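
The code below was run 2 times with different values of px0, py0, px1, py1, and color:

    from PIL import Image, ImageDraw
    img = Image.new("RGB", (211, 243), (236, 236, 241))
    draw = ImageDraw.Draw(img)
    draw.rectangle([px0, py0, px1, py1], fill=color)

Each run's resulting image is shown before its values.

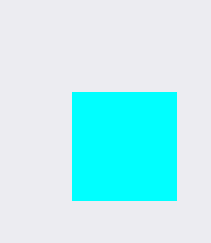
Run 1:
px0 = 72; py0 = 92; px1 = 176; py1 = 200; color = 'cyan'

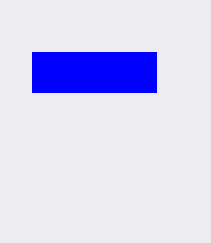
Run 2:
px0 = 32, py0 = 52, px1 = 156, py1 = 92, color = 'blue'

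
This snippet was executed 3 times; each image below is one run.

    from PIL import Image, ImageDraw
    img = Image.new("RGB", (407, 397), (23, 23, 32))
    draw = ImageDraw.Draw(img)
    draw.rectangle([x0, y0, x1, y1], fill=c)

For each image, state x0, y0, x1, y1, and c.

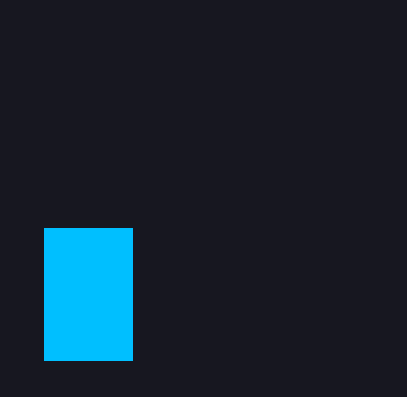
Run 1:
x0 = 44
y0 = 228
x1 = 132
y1 = 360
c = 'deepskyblue'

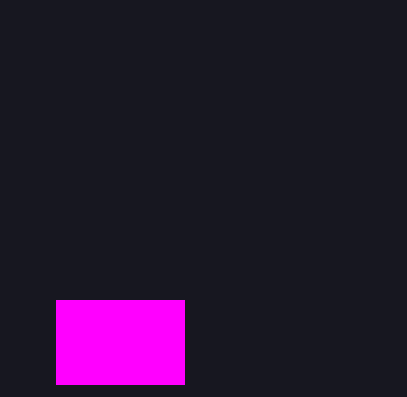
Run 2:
x0 = 56
y0 = 300
x1 = 184
y1 = 384
c = 'magenta'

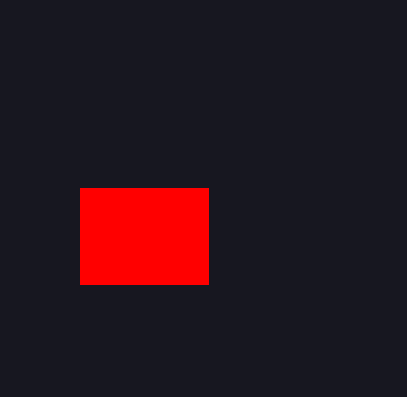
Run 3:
x0 = 80, y0 = 188, x1 = 208, y1 = 284, c = 'red'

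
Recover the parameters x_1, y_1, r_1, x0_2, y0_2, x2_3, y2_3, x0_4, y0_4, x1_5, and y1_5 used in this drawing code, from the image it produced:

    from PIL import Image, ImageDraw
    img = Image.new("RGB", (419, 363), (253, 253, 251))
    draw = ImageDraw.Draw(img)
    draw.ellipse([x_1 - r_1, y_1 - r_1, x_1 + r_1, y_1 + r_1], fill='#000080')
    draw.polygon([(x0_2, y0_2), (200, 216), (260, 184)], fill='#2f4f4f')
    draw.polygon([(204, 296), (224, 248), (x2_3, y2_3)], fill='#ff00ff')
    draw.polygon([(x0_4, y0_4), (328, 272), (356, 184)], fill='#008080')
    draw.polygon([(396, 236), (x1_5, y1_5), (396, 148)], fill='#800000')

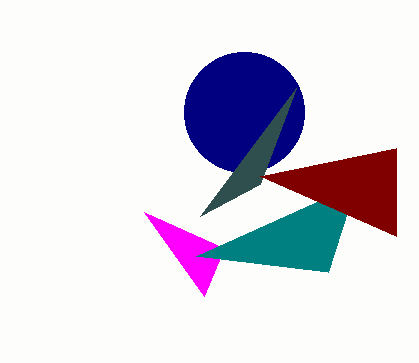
x_1 = 244
y_1 = 112
r_1 = 60
x0_2 = 296
y0_2 = 88
x2_3 = 144
y2_3 = 212
x0_4 = 196
y0_4 = 256
x1_5 = 260
y1_5 = 176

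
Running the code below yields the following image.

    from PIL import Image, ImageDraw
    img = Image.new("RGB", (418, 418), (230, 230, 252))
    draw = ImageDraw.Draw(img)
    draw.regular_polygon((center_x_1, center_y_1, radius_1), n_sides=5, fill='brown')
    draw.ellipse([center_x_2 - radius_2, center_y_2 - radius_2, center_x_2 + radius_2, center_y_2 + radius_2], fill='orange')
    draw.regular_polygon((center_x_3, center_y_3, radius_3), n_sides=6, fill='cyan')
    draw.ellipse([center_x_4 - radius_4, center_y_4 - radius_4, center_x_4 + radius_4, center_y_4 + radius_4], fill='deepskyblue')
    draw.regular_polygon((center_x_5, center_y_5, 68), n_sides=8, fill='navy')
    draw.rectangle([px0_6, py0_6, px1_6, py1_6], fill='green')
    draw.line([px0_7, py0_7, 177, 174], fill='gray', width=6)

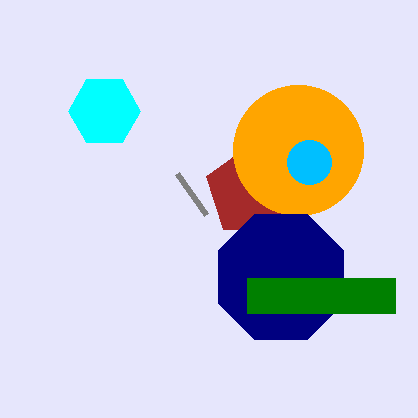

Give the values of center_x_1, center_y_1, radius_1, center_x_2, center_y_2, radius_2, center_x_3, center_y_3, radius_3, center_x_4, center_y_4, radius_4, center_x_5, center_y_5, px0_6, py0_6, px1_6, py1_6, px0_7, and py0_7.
center_x_1 = 252
center_y_1 = 191
radius_1 = 48
center_x_2 = 298
center_y_2 = 150
radius_2 = 65
center_x_3 = 104
center_y_3 = 111
radius_3 = 36
center_x_4 = 309
center_y_4 = 162
radius_4 = 22
center_x_5 = 281
center_y_5 = 277
px0_6 = 247
py0_6 = 278
px1_6 = 395
py1_6 = 313
px0_7 = 206
py0_7 = 215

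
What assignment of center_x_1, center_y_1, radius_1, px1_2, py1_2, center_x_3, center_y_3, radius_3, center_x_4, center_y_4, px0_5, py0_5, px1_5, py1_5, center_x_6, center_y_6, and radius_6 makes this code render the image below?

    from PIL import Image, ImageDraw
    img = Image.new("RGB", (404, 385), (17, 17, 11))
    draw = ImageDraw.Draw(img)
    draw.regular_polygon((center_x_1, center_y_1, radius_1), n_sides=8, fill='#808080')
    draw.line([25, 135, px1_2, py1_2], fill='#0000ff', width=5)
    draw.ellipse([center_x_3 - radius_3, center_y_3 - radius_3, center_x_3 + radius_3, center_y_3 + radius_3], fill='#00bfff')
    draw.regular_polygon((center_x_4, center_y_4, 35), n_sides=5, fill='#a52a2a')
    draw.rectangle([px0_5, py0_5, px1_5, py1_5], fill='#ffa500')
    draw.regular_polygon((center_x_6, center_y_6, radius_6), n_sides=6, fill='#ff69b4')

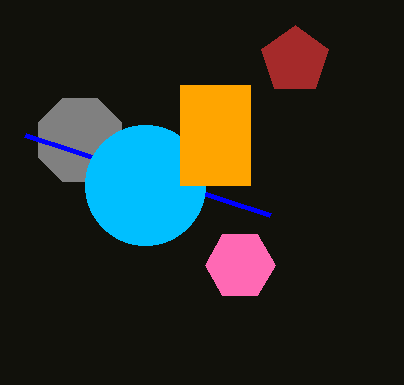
center_x_1 = 80, center_y_1 = 140, radius_1 = 45, px1_2 = 270, py1_2 = 215, center_x_3 = 145, center_y_3 = 185, radius_3 = 60, center_x_4 = 295, center_y_4 = 60, px0_5 = 180, py0_5 = 85, px1_5 = 250, py1_5 = 185, center_x_6 = 240, center_y_6 = 265, radius_6 = 35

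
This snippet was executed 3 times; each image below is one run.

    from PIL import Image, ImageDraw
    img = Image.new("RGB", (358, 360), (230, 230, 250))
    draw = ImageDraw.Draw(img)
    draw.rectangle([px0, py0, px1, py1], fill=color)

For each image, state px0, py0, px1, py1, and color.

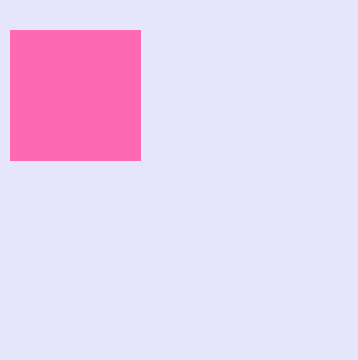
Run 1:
px0 = 10; py0 = 30; px1 = 140; py1 = 160; color = 'hotpink'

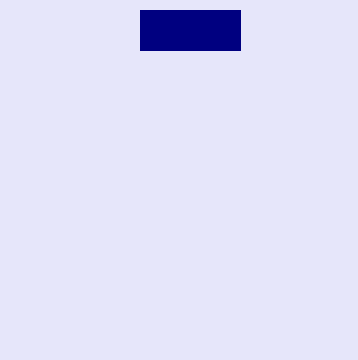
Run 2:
px0 = 140
py0 = 10
px1 = 240
py1 = 50
color = 'navy'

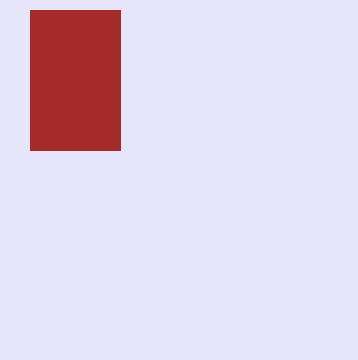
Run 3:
px0 = 30, py0 = 10, px1 = 120, py1 = 150, color = 'brown'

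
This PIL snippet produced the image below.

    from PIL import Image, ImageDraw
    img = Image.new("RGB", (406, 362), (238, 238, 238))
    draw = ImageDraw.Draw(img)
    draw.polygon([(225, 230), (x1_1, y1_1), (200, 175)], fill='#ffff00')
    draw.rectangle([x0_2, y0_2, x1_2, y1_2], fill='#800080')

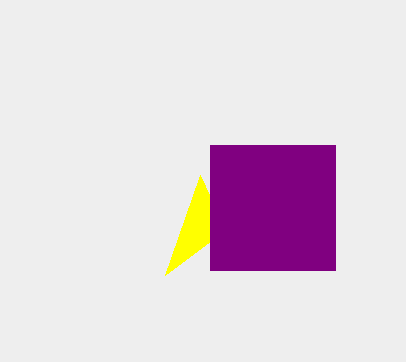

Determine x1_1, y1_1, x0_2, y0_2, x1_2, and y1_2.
x1_1 = 165
y1_1 = 275
x0_2 = 210
y0_2 = 145
x1_2 = 335
y1_2 = 270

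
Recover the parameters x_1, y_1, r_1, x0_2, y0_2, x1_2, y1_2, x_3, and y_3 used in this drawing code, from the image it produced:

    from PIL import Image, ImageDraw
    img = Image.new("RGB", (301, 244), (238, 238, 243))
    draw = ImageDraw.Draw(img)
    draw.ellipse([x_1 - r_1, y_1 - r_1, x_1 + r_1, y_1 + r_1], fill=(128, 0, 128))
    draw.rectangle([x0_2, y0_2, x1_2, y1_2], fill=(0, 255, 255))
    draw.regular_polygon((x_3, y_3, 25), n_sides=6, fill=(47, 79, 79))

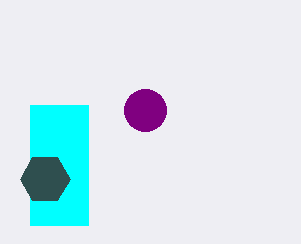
x_1 = 145
y_1 = 110
r_1 = 21
x0_2 = 30
y0_2 = 105
x1_2 = 88
y1_2 = 225
x_3 = 45
y_3 = 179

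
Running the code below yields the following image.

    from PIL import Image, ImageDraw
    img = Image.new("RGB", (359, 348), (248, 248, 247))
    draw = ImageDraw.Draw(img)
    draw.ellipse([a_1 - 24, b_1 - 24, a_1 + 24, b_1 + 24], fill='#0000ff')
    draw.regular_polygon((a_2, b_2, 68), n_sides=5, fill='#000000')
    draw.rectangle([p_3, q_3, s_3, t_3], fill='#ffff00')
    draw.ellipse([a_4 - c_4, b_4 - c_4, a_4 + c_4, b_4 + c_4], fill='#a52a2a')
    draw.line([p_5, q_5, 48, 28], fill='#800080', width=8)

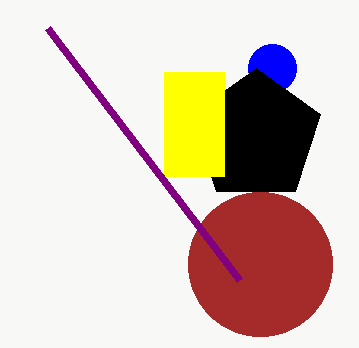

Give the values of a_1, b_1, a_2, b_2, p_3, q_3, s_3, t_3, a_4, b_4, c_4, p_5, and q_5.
a_1 = 272; b_1 = 68; a_2 = 256; b_2 = 136; p_3 = 164; q_3 = 72; s_3 = 224; t_3 = 176; a_4 = 260; b_4 = 264; c_4 = 72; p_5 = 240; q_5 = 280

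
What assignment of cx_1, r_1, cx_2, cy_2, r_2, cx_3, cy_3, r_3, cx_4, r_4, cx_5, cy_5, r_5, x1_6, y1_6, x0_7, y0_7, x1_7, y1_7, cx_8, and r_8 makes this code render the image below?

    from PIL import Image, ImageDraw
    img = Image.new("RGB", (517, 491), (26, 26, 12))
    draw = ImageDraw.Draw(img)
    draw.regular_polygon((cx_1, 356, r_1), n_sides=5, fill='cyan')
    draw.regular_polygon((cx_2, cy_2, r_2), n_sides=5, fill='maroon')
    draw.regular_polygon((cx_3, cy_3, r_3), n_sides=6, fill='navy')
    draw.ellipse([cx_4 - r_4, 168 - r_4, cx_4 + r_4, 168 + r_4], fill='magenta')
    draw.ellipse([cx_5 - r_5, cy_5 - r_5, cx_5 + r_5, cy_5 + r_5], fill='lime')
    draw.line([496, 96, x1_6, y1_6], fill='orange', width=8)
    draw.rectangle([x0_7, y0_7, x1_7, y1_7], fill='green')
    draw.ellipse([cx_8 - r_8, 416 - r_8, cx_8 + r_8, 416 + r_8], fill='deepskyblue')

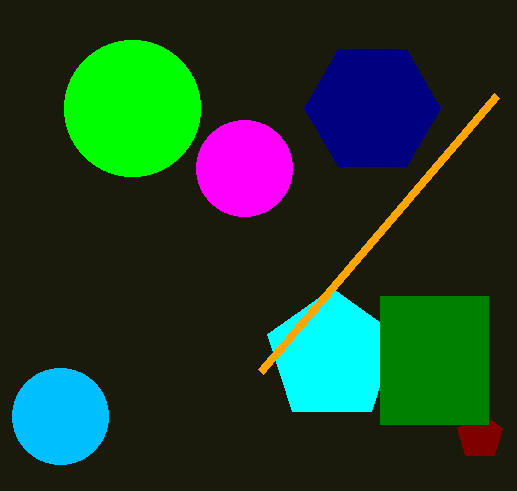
cx_1 = 332
r_1 = 68
cx_2 = 480
cy_2 = 436
r_2 = 24
cx_3 = 372
cy_3 = 108
r_3 = 68
cx_4 = 244
r_4 = 48
cx_5 = 132
cy_5 = 108
r_5 = 68
x1_6 = 260
y1_6 = 372
x0_7 = 380
y0_7 = 296
x1_7 = 488
y1_7 = 424
cx_8 = 60
r_8 = 48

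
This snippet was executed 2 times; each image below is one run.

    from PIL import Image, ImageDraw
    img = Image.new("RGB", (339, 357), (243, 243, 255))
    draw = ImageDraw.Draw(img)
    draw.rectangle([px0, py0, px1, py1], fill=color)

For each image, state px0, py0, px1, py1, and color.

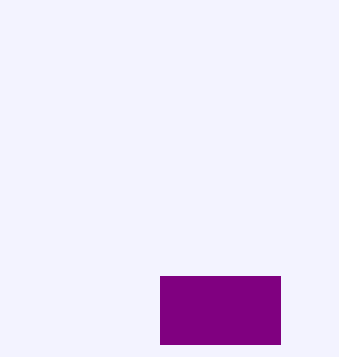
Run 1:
px0 = 160; py0 = 276; px1 = 280; py1 = 344; color = 'purple'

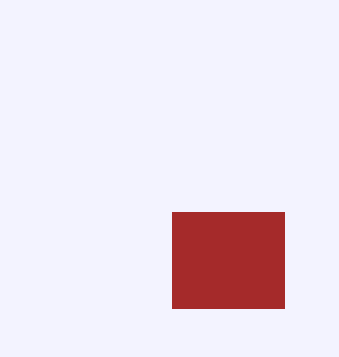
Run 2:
px0 = 172, py0 = 212, px1 = 284, py1 = 308, color = 'brown'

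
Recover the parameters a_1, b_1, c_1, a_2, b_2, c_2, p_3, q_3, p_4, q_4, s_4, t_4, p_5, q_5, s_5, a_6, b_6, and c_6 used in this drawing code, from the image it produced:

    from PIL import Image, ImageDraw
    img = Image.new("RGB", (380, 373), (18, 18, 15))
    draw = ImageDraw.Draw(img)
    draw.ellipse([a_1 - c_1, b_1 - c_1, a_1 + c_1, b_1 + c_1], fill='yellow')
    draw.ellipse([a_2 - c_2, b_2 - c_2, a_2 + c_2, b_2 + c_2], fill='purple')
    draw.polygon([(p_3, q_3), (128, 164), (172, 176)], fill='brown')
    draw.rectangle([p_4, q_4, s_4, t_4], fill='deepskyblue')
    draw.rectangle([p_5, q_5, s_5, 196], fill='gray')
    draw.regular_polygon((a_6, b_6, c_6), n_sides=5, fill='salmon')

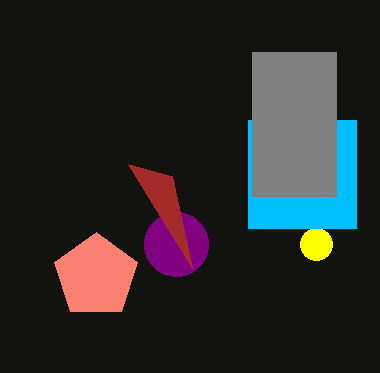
a_1 = 316, b_1 = 244, c_1 = 16, a_2 = 176, b_2 = 244, c_2 = 32, p_3 = 192, q_3 = 268, p_4 = 248, q_4 = 120, s_4 = 356, t_4 = 228, p_5 = 252, q_5 = 52, s_5 = 336, a_6 = 96, b_6 = 276, c_6 = 44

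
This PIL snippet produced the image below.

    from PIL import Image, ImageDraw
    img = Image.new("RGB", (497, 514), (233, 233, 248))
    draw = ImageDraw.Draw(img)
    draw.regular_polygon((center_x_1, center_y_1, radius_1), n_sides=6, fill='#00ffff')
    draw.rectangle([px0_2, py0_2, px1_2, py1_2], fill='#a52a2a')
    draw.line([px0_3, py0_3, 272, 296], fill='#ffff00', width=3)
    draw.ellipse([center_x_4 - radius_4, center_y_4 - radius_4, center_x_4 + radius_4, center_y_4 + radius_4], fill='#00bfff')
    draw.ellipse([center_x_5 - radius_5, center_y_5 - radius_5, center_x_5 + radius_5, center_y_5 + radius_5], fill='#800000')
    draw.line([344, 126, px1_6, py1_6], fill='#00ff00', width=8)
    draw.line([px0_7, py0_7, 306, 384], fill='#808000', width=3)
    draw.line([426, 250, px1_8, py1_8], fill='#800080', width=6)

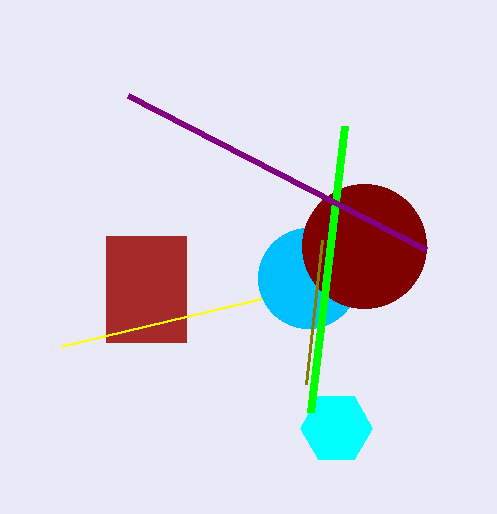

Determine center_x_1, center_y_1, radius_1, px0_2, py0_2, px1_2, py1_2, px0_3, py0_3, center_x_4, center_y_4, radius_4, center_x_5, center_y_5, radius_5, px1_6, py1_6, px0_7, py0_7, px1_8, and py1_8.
center_x_1 = 336; center_y_1 = 428; radius_1 = 36; px0_2 = 106; py0_2 = 236; px1_2 = 186; py1_2 = 342; px0_3 = 62; py0_3 = 346; center_x_4 = 308; center_y_4 = 278; radius_4 = 50; center_x_5 = 364; center_y_5 = 246; radius_5 = 62; px1_6 = 310; py1_6 = 412; px0_7 = 322; py0_7 = 240; px1_8 = 128; py1_8 = 96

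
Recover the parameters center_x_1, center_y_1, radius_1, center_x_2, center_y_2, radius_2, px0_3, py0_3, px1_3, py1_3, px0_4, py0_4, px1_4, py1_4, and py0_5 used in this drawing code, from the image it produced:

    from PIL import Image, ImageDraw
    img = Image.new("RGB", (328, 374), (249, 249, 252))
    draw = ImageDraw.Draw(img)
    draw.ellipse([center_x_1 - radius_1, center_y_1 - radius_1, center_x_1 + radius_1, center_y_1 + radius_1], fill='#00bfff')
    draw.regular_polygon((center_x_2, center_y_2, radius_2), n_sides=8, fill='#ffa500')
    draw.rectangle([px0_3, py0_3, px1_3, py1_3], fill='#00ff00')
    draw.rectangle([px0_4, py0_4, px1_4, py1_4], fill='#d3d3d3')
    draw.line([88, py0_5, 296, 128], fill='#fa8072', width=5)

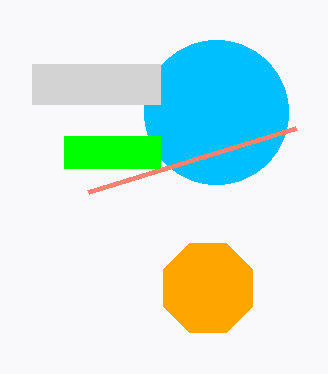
center_x_1 = 216; center_y_1 = 112; radius_1 = 72; center_x_2 = 208; center_y_2 = 288; radius_2 = 48; px0_3 = 64; py0_3 = 136; px1_3 = 160; py1_3 = 168; px0_4 = 32; py0_4 = 64; px1_4 = 160; py1_4 = 104; py0_5 = 192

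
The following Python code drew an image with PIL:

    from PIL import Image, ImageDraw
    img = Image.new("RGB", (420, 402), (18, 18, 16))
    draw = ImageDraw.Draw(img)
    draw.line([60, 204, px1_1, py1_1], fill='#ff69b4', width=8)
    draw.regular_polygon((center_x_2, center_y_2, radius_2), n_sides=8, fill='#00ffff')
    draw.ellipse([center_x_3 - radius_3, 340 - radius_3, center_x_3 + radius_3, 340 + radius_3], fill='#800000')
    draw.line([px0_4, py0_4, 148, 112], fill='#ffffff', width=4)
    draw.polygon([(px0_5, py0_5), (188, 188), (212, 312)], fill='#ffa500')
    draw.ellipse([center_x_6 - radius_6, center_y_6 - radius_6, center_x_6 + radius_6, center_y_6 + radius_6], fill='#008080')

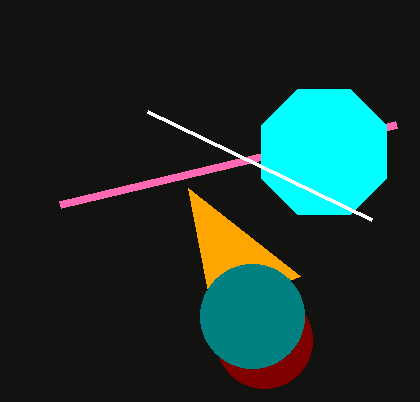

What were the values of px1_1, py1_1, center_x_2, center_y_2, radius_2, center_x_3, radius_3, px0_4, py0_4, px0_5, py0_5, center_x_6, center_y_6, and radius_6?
px1_1 = 396
py1_1 = 124
center_x_2 = 324
center_y_2 = 152
radius_2 = 68
center_x_3 = 264
radius_3 = 48
px0_4 = 372
py0_4 = 220
px0_5 = 300
py0_5 = 276
center_x_6 = 252
center_y_6 = 316
radius_6 = 52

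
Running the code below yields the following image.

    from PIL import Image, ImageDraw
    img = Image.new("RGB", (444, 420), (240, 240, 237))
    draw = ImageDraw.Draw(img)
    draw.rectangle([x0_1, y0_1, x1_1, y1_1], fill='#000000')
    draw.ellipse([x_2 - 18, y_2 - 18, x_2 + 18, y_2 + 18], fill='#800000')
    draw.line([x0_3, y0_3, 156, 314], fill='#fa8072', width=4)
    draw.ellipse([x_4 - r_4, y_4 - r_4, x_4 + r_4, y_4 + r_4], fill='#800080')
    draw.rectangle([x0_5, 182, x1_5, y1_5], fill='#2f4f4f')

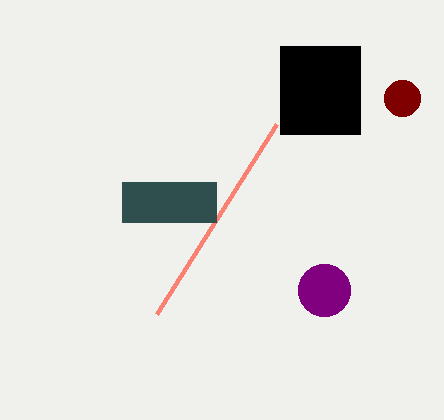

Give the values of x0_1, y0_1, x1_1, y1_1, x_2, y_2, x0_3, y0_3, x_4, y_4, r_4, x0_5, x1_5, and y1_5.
x0_1 = 280; y0_1 = 46; x1_1 = 360; y1_1 = 134; x_2 = 402; y_2 = 98; x0_3 = 276; y0_3 = 124; x_4 = 324; y_4 = 290; r_4 = 26; x0_5 = 122; x1_5 = 216; y1_5 = 222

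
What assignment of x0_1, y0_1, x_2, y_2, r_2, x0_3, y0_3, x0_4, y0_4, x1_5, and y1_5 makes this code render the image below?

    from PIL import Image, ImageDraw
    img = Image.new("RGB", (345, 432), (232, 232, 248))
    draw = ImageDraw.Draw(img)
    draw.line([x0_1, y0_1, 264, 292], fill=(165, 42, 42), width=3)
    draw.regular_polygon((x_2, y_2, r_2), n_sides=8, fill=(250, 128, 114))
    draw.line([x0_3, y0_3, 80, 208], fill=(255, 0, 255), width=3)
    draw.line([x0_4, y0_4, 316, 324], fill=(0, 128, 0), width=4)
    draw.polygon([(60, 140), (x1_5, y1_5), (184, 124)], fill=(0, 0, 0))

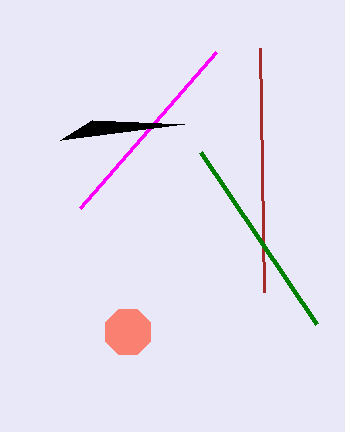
x0_1 = 260, y0_1 = 48, x_2 = 128, y_2 = 332, r_2 = 24, x0_3 = 216, y0_3 = 52, x0_4 = 200, y0_4 = 152, x1_5 = 92, y1_5 = 120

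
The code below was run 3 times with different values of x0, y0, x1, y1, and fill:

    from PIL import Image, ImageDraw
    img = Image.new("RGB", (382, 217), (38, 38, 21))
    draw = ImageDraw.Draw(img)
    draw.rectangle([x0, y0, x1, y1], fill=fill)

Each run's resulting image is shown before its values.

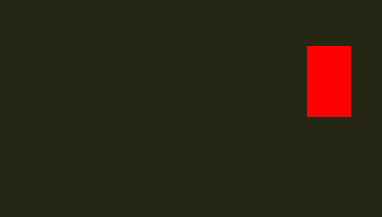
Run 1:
x0 = 307; y0 = 46; x1 = 350; y1 = 116; fill = 'red'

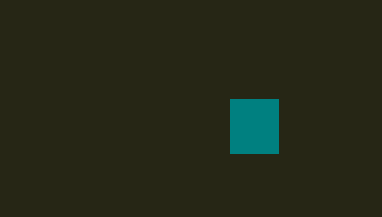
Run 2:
x0 = 230, y0 = 99, x1 = 278, y1 = 153, fill = 'teal'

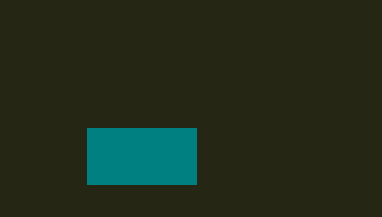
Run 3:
x0 = 87; y0 = 128; x1 = 196; y1 = 184; fill = 'teal'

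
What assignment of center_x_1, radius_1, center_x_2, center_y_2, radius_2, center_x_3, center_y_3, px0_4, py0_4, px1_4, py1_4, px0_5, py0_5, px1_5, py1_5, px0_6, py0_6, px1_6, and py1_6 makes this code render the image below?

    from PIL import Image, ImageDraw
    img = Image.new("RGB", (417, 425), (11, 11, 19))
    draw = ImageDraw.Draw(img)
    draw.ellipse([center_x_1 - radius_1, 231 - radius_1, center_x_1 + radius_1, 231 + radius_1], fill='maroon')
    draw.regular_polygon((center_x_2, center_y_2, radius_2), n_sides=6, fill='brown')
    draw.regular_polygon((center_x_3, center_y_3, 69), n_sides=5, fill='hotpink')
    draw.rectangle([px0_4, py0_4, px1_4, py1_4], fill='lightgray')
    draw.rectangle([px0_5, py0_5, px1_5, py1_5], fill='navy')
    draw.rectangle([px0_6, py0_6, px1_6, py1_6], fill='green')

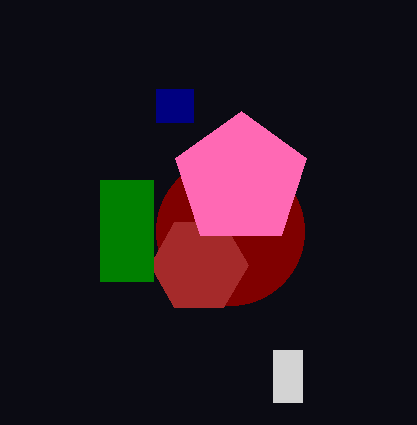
center_x_1 = 230
radius_1 = 74
center_x_2 = 199
center_y_2 = 265
radius_2 = 49
center_x_3 = 241
center_y_3 = 180
px0_4 = 273
py0_4 = 350
px1_4 = 302
py1_4 = 402
px0_5 = 156
py0_5 = 89
px1_5 = 193
py1_5 = 122
px0_6 = 100
py0_6 = 180
px1_6 = 153
py1_6 = 281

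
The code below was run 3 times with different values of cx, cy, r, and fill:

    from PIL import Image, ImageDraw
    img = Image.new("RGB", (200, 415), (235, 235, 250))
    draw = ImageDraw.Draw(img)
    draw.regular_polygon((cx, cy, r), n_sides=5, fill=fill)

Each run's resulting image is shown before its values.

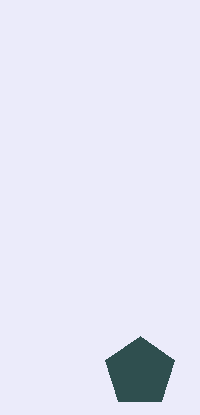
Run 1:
cx = 140
cy = 372
r = 36
fill = 'darkslategray'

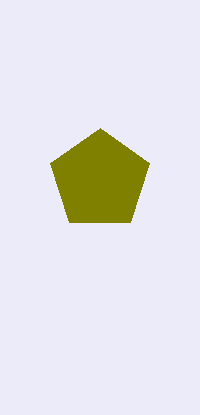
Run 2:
cx = 100; cy = 180; r = 52; fill = 'olive'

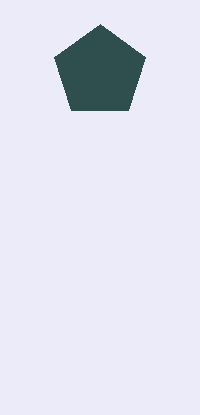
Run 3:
cx = 100, cy = 72, r = 48, fill = 'darkslategray'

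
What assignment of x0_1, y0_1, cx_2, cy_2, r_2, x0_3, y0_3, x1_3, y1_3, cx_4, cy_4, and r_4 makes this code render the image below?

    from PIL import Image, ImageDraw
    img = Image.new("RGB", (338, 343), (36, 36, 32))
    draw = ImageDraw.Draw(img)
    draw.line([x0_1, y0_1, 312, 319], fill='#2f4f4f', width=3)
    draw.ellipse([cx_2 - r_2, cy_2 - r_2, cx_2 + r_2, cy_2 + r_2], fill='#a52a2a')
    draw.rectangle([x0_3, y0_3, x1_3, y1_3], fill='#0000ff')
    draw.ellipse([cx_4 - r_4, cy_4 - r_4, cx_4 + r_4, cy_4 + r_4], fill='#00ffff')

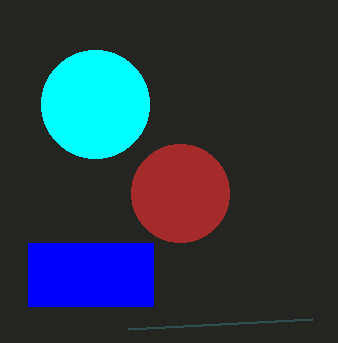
x0_1 = 128, y0_1 = 329, cx_2 = 180, cy_2 = 193, r_2 = 49, x0_3 = 28, y0_3 = 243, x1_3 = 153, y1_3 = 306, cx_4 = 95, cy_4 = 104, r_4 = 54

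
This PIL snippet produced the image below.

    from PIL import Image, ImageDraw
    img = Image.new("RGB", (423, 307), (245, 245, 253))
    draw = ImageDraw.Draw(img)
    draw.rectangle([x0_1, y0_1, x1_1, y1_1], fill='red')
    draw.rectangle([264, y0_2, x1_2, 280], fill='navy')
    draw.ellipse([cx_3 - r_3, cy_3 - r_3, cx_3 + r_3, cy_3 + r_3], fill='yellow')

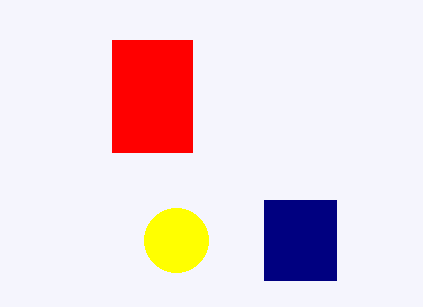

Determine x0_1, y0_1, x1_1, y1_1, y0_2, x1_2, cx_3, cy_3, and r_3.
x0_1 = 112, y0_1 = 40, x1_1 = 192, y1_1 = 152, y0_2 = 200, x1_2 = 336, cx_3 = 176, cy_3 = 240, r_3 = 32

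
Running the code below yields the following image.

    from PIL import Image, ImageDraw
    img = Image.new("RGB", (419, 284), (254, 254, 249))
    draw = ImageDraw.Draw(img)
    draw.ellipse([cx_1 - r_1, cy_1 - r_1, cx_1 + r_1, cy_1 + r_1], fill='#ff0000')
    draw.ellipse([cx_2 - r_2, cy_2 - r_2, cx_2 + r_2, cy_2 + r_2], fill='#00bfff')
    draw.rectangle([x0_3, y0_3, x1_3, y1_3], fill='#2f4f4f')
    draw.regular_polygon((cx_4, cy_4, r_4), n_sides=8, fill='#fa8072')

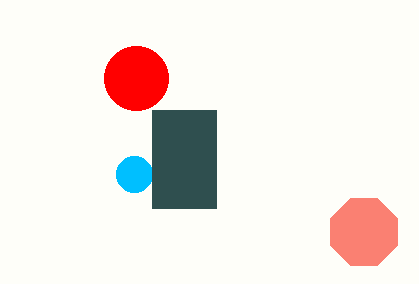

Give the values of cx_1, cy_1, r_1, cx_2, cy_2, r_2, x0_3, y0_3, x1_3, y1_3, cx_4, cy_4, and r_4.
cx_1 = 136
cy_1 = 78
r_1 = 32
cx_2 = 134
cy_2 = 174
r_2 = 18
x0_3 = 152
y0_3 = 110
x1_3 = 216
y1_3 = 208
cx_4 = 364
cy_4 = 232
r_4 = 36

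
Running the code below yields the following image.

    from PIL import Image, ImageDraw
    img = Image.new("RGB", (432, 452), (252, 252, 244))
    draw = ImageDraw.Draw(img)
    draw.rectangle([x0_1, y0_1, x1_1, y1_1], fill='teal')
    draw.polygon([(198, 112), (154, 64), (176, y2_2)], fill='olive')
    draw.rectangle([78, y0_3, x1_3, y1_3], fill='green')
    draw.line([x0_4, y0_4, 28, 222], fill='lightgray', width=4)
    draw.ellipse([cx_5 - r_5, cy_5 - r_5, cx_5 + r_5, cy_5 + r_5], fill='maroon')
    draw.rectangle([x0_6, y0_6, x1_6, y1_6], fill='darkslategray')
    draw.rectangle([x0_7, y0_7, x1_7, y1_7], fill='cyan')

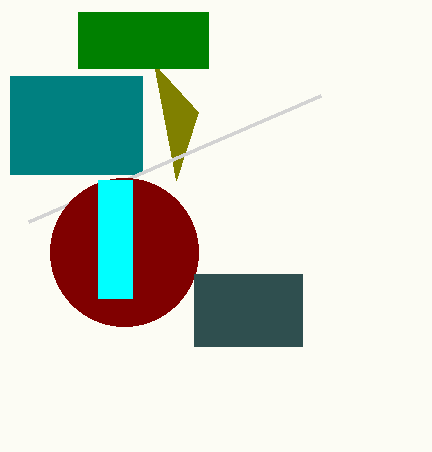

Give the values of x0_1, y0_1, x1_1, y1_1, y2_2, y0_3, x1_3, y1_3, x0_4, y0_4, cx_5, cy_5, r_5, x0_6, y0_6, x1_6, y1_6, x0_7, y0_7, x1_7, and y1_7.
x0_1 = 10
y0_1 = 76
x1_1 = 142
y1_1 = 174
y2_2 = 180
y0_3 = 12
x1_3 = 208
y1_3 = 68
x0_4 = 320
y0_4 = 96
cx_5 = 124
cy_5 = 252
r_5 = 74
x0_6 = 194
y0_6 = 274
x1_6 = 302
y1_6 = 346
x0_7 = 98
y0_7 = 180
x1_7 = 132
y1_7 = 298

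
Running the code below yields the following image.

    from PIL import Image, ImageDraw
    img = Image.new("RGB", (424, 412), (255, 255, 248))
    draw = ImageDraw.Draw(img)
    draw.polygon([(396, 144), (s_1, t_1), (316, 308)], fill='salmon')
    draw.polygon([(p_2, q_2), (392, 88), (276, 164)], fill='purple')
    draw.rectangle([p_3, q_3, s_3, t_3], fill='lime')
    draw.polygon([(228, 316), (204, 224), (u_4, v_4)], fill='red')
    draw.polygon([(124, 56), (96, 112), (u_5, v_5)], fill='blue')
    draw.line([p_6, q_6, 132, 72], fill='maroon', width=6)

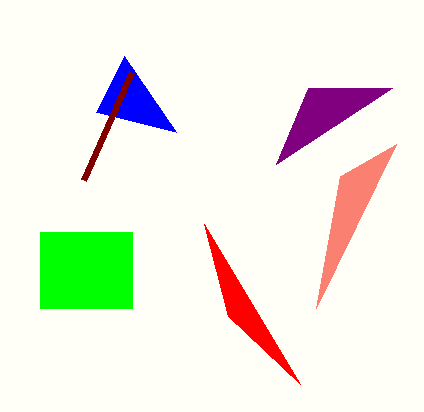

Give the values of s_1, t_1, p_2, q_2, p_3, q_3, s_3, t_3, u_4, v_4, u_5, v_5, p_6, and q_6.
s_1 = 340, t_1 = 176, p_2 = 308, q_2 = 88, p_3 = 40, q_3 = 232, s_3 = 132, t_3 = 308, u_4 = 300, v_4 = 384, u_5 = 176, v_5 = 132, p_6 = 84, q_6 = 180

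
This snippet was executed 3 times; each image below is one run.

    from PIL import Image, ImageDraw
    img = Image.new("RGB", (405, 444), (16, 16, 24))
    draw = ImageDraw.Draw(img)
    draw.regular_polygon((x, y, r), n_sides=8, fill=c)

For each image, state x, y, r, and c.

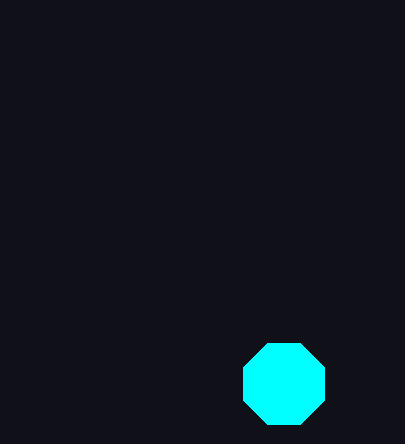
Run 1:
x = 284, y = 384, r = 44, c = 'cyan'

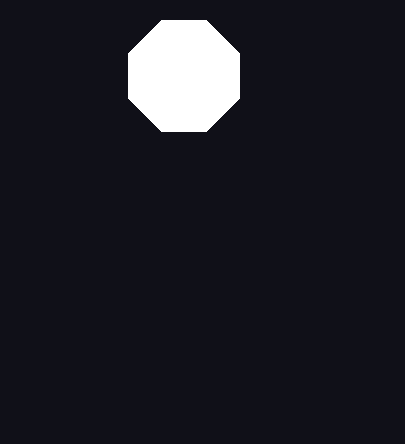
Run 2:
x = 184; y = 76; r = 60; c = 'white'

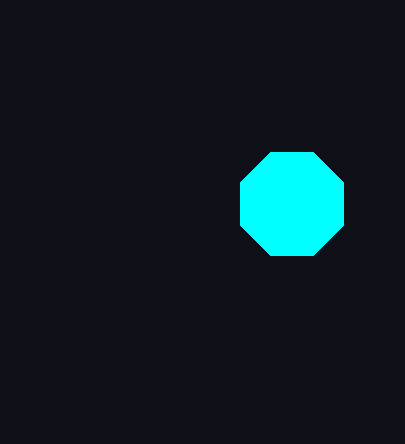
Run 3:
x = 292; y = 204; r = 56; c = 'cyan'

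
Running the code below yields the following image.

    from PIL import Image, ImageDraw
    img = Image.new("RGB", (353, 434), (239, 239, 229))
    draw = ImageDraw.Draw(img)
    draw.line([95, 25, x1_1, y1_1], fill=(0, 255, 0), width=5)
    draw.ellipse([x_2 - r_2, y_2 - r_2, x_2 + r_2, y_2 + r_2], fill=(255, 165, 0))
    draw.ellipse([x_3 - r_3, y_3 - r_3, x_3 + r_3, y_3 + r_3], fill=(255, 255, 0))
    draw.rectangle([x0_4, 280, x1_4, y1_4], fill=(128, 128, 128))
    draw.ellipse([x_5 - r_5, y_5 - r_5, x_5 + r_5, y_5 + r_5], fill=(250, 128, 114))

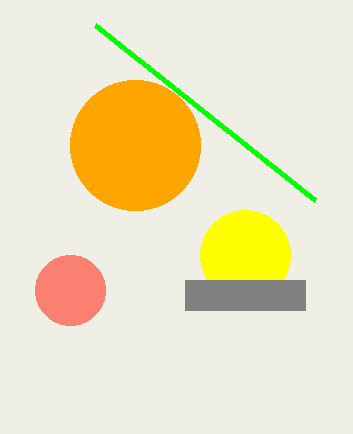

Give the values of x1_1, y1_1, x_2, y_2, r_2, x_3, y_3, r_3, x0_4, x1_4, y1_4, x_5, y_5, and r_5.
x1_1 = 315, y1_1 = 200, x_2 = 135, y_2 = 145, r_2 = 65, x_3 = 245, y_3 = 255, r_3 = 45, x0_4 = 185, x1_4 = 305, y1_4 = 310, x_5 = 70, y_5 = 290, r_5 = 35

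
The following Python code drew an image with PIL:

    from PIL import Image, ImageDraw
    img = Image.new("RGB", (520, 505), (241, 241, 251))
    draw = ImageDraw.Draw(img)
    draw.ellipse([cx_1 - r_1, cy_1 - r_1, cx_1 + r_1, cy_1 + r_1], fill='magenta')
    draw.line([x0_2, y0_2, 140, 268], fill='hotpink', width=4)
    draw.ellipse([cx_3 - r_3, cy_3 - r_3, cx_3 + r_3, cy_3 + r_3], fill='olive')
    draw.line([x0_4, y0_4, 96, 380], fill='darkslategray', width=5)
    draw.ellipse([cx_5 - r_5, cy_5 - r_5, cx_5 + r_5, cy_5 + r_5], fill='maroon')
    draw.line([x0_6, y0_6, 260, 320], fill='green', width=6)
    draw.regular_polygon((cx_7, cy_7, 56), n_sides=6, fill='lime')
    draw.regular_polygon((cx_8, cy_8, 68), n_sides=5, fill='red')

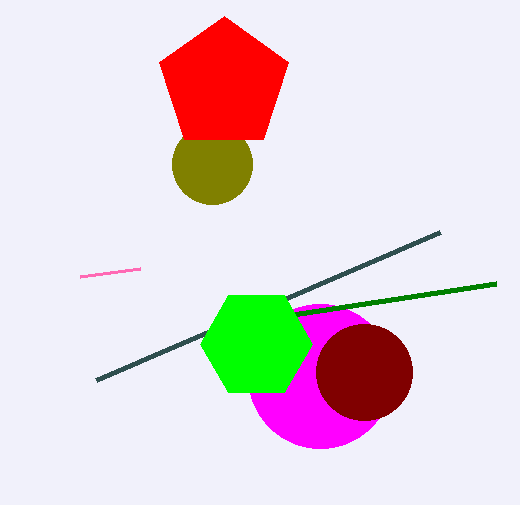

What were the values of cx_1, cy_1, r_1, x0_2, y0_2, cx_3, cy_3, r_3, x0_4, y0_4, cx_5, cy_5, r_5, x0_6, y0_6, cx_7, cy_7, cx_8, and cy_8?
cx_1 = 320, cy_1 = 376, r_1 = 72, x0_2 = 80, y0_2 = 276, cx_3 = 212, cy_3 = 164, r_3 = 40, x0_4 = 440, y0_4 = 232, cx_5 = 364, cy_5 = 372, r_5 = 48, x0_6 = 496, y0_6 = 284, cx_7 = 256, cy_7 = 344, cx_8 = 224, cy_8 = 84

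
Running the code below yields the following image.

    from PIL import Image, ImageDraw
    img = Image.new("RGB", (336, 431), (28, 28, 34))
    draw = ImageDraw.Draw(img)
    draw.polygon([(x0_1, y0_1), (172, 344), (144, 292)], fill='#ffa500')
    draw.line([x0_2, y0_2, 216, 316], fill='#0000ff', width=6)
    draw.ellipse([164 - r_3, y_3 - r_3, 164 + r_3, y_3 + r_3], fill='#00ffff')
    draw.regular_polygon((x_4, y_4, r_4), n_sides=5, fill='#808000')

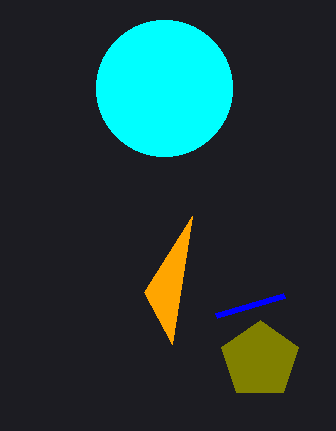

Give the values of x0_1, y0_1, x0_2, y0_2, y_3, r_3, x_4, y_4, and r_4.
x0_1 = 192; y0_1 = 216; x0_2 = 284; y0_2 = 296; y_3 = 88; r_3 = 68; x_4 = 260; y_4 = 360; r_4 = 40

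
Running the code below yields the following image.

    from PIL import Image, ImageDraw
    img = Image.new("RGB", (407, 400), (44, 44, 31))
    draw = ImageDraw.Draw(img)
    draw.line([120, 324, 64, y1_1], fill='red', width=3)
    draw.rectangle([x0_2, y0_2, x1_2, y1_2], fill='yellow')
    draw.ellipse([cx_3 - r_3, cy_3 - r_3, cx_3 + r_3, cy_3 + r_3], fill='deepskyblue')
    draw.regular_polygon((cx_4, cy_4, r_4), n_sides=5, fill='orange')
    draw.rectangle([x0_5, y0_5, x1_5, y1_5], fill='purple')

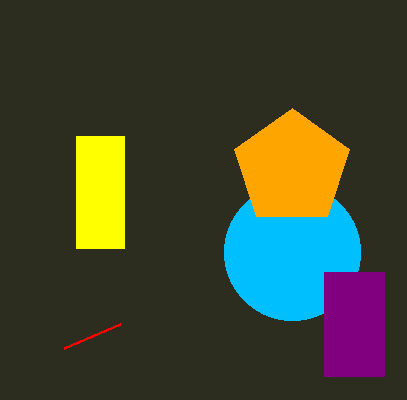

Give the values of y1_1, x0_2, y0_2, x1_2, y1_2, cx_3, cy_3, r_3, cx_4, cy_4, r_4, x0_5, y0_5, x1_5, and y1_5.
y1_1 = 348
x0_2 = 76
y0_2 = 136
x1_2 = 124
y1_2 = 248
cx_3 = 292
cy_3 = 252
r_3 = 68
cx_4 = 292
cy_4 = 168
r_4 = 60
x0_5 = 324
y0_5 = 272
x1_5 = 384
y1_5 = 376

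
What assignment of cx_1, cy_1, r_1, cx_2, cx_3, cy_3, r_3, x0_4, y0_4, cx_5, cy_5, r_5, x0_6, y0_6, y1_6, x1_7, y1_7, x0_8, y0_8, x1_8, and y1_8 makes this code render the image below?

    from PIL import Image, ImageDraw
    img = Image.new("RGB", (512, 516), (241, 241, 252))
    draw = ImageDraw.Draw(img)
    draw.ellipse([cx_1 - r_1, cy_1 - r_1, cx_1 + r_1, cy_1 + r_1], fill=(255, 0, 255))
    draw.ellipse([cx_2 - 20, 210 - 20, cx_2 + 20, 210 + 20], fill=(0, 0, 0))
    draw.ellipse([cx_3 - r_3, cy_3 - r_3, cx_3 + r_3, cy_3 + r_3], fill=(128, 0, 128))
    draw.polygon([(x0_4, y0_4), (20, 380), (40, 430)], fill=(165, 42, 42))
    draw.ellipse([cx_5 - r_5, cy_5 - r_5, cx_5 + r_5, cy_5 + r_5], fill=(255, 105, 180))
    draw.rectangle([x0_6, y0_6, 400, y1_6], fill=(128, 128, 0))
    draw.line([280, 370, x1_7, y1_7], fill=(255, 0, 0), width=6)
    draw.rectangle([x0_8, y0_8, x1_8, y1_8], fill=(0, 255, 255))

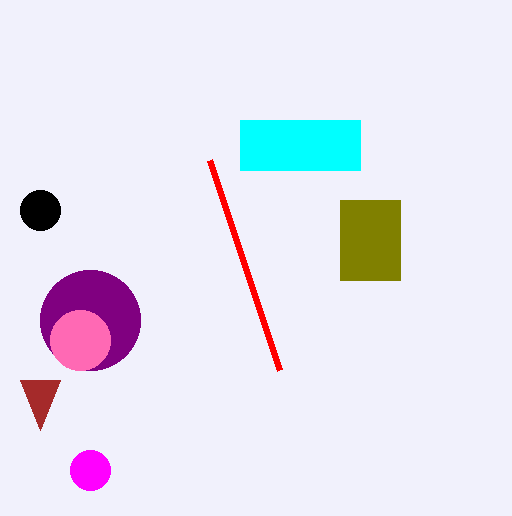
cx_1 = 90
cy_1 = 470
r_1 = 20
cx_2 = 40
cx_3 = 90
cy_3 = 320
r_3 = 50
x0_4 = 60
y0_4 = 380
cx_5 = 80
cy_5 = 340
r_5 = 30
x0_6 = 340
y0_6 = 200
y1_6 = 280
x1_7 = 210
y1_7 = 160
x0_8 = 240
y0_8 = 120
x1_8 = 360
y1_8 = 170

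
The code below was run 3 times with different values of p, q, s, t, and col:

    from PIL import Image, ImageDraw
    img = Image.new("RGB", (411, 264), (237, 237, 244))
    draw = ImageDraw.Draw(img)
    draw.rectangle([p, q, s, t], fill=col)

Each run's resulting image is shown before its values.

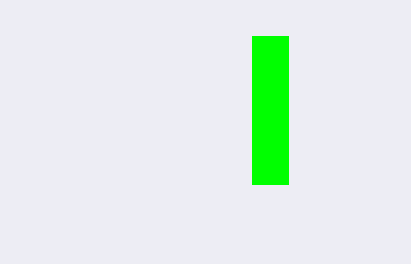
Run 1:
p = 252, q = 36, s = 288, t = 184, col = 'lime'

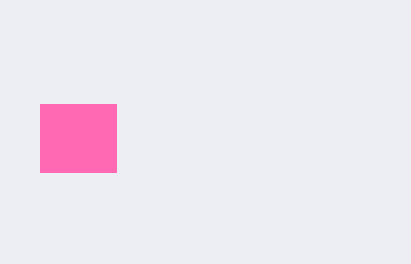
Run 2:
p = 40
q = 104
s = 116
t = 172
col = 'hotpink'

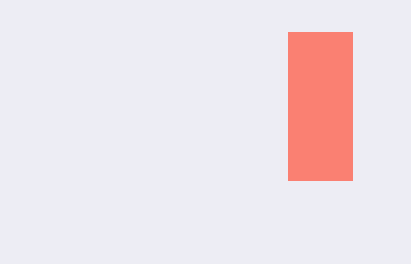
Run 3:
p = 288
q = 32
s = 352
t = 180
col = 'salmon'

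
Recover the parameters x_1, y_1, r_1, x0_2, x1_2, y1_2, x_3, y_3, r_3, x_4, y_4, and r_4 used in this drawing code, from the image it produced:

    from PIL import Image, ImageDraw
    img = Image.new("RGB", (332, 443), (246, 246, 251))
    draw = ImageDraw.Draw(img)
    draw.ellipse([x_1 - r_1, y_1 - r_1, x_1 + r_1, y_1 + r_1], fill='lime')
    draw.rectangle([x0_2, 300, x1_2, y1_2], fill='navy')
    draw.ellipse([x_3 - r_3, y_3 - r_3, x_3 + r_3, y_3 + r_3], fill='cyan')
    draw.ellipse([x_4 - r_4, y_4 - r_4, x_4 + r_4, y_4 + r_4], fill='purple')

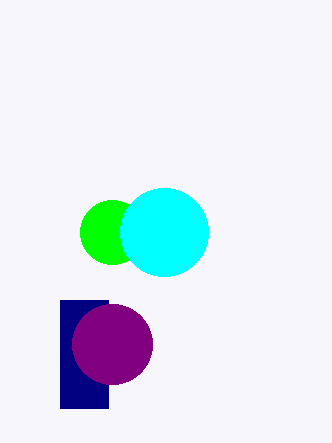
x_1 = 112; y_1 = 232; r_1 = 32; x0_2 = 60; x1_2 = 108; y1_2 = 408; x_3 = 164; y_3 = 232; r_3 = 44; x_4 = 112; y_4 = 344; r_4 = 40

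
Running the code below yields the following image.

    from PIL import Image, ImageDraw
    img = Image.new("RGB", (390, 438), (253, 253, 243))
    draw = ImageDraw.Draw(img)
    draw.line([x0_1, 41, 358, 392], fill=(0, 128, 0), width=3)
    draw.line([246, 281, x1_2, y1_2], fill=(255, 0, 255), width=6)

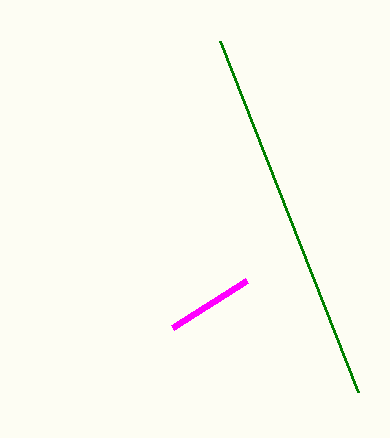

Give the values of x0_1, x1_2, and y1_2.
x0_1 = 220; x1_2 = 172; y1_2 = 328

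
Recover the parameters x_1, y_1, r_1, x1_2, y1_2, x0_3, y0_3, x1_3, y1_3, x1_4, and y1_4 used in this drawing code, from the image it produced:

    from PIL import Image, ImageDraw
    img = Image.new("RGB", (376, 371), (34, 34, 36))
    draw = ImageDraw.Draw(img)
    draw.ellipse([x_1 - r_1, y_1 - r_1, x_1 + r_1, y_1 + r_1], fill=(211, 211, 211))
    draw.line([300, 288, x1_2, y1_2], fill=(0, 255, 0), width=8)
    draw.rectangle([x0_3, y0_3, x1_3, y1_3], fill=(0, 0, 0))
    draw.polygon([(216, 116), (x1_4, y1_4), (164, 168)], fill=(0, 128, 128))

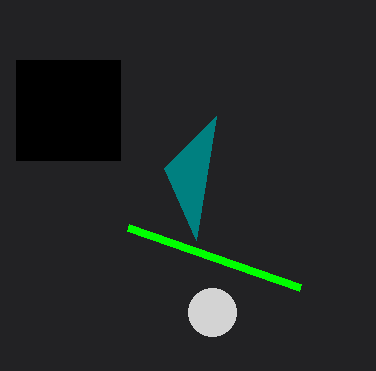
x_1 = 212, y_1 = 312, r_1 = 24, x1_2 = 128, y1_2 = 228, x0_3 = 16, y0_3 = 60, x1_3 = 120, y1_3 = 160, x1_4 = 196, y1_4 = 240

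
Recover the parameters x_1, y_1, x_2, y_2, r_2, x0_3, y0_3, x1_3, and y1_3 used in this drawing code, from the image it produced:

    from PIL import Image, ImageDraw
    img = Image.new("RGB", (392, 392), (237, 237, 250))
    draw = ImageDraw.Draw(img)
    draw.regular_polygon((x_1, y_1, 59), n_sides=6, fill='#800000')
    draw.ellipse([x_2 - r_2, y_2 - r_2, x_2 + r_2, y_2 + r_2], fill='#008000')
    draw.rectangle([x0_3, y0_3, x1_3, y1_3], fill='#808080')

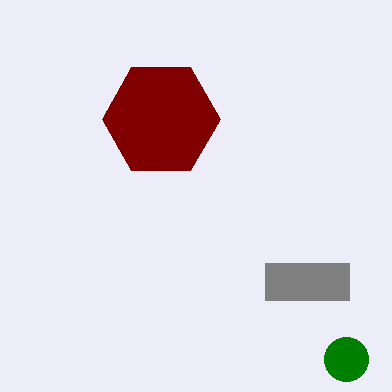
x_1 = 161
y_1 = 119
x_2 = 346
y_2 = 359
r_2 = 22
x0_3 = 265
y0_3 = 263
x1_3 = 349
y1_3 = 300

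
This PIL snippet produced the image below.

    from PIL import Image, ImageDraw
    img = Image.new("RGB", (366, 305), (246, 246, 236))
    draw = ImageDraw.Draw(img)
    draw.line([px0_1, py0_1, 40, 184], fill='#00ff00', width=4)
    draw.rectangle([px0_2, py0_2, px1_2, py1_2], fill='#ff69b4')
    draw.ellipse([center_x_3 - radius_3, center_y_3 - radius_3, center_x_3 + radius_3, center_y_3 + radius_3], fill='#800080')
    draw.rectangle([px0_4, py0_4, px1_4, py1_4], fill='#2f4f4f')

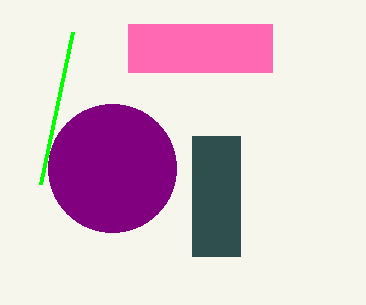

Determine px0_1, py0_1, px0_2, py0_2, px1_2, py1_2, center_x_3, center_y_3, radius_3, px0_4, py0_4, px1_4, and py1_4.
px0_1 = 72, py0_1 = 32, px0_2 = 128, py0_2 = 24, px1_2 = 272, py1_2 = 72, center_x_3 = 112, center_y_3 = 168, radius_3 = 64, px0_4 = 192, py0_4 = 136, px1_4 = 240, py1_4 = 256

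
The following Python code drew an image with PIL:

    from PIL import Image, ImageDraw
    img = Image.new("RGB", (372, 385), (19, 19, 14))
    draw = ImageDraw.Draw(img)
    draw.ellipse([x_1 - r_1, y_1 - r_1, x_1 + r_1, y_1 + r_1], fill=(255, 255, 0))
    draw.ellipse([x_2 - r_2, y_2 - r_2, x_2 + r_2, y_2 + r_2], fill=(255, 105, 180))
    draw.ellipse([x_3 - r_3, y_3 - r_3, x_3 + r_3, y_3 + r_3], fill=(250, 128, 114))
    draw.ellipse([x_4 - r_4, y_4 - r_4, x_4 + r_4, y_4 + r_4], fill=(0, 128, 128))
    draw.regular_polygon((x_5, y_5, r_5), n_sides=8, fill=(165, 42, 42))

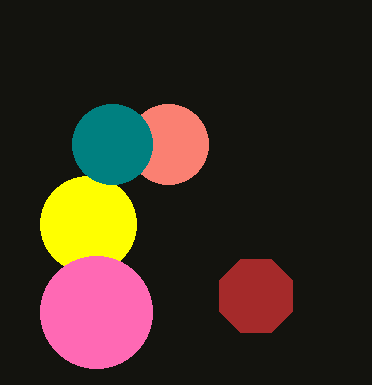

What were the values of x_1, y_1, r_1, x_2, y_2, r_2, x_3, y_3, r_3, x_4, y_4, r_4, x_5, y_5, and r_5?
x_1 = 88
y_1 = 224
r_1 = 48
x_2 = 96
y_2 = 312
r_2 = 56
x_3 = 168
y_3 = 144
r_3 = 40
x_4 = 112
y_4 = 144
r_4 = 40
x_5 = 256
y_5 = 296
r_5 = 40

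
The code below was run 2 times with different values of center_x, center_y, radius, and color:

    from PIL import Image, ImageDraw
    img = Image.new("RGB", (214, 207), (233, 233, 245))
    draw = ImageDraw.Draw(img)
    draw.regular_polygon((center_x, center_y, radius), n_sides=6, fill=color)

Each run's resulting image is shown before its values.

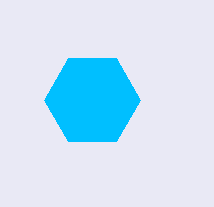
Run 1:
center_x = 92
center_y = 100
radius = 48
color = 'deepskyblue'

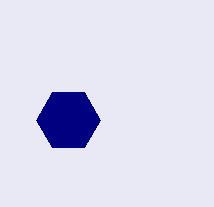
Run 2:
center_x = 68; center_y = 120; radius = 32; color = 'navy'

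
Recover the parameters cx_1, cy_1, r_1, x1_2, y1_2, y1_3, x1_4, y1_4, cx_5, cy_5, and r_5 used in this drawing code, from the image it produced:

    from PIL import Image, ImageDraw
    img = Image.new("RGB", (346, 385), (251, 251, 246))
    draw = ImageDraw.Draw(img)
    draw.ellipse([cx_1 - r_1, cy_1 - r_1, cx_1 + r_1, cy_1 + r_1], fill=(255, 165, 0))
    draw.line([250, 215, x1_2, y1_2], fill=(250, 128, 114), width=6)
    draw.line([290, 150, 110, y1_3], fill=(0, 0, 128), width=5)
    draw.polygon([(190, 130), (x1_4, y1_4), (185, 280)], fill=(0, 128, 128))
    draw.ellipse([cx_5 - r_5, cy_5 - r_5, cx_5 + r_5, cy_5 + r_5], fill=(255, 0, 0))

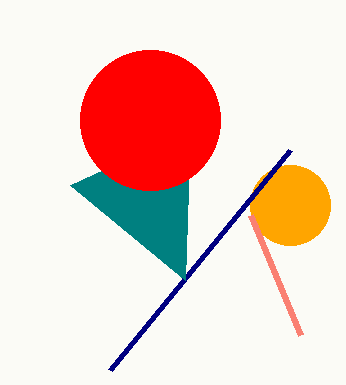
cx_1 = 290
cy_1 = 205
r_1 = 40
x1_2 = 300
y1_2 = 335
y1_3 = 370
x1_4 = 70
y1_4 = 185
cx_5 = 150
cy_5 = 120
r_5 = 70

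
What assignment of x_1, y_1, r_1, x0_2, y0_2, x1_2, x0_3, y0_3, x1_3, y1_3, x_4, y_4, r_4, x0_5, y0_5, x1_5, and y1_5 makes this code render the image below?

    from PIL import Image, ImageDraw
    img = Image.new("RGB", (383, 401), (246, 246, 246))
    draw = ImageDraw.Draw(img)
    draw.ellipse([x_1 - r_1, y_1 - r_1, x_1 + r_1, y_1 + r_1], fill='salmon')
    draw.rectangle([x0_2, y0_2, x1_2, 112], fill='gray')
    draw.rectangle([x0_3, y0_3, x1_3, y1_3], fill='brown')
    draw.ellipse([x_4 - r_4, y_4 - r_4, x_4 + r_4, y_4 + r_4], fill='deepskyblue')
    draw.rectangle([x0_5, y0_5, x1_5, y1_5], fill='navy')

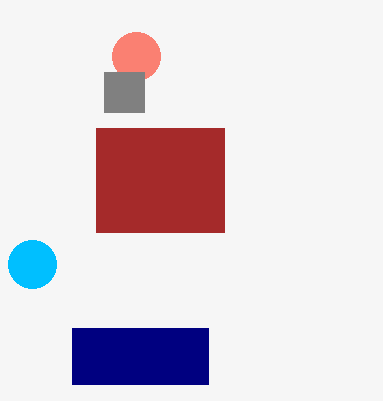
x_1 = 136, y_1 = 56, r_1 = 24, x0_2 = 104, y0_2 = 72, x1_2 = 144, x0_3 = 96, y0_3 = 128, x1_3 = 224, y1_3 = 232, x_4 = 32, y_4 = 264, r_4 = 24, x0_5 = 72, y0_5 = 328, x1_5 = 208, y1_5 = 384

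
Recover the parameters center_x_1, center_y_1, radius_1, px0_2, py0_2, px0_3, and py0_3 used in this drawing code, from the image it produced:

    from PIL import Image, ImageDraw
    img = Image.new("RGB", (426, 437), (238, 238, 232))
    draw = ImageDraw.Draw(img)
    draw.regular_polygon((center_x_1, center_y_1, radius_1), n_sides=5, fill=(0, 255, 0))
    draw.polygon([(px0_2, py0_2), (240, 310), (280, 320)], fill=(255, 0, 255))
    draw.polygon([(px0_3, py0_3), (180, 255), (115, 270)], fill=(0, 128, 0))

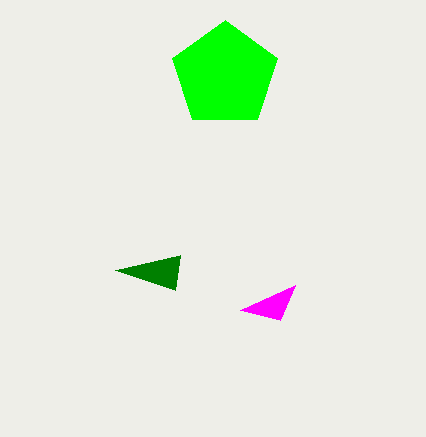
center_x_1 = 225
center_y_1 = 75
radius_1 = 55
px0_2 = 295
py0_2 = 285
px0_3 = 175
py0_3 = 290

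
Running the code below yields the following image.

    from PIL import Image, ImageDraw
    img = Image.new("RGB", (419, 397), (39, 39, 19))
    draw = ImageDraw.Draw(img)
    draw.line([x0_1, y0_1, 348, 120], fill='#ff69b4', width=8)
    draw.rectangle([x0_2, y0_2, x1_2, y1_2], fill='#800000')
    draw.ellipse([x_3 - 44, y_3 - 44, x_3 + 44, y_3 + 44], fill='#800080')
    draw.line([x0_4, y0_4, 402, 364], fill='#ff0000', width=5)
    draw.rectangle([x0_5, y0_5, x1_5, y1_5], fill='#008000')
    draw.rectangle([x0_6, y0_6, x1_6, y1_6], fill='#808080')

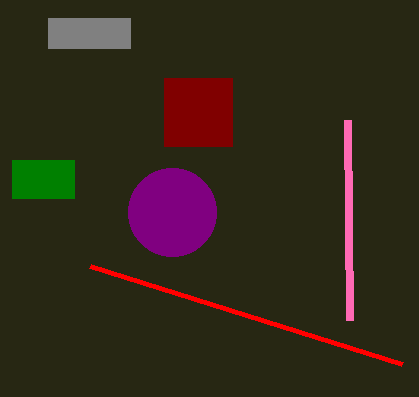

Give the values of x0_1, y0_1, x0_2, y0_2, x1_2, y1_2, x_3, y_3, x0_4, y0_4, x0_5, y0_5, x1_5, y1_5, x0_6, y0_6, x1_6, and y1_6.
x0_1 = 350
y0_1 = 320
x0_2 = 164
y0_2 = 78
x1_2 = 232
y1_2 = 146
x_3 = 172
y_3 = 212
x0_4 = 90
y0_4 = 266
x0_5 = 12
y0_5 = 160
x1_5 = 74
y1_5 = 198
x0_6 = 48
y0_6 = 18
x1_6 = 130
y1_6 = 48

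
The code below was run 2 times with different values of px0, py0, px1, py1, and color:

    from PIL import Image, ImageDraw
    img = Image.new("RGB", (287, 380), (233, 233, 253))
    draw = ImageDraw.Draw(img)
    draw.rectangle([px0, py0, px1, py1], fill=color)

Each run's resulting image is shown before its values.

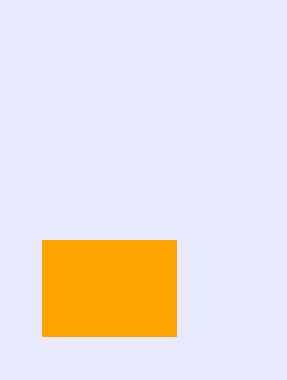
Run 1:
px0 = 42, py0 = 240, px1 = 176, py1 = 336, color = 'orange'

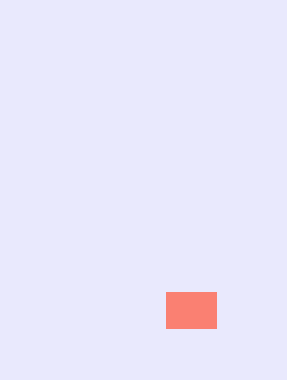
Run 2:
px0 = 166; py0 = 292; px1 = 216; py1 = 328; color = 'salmon'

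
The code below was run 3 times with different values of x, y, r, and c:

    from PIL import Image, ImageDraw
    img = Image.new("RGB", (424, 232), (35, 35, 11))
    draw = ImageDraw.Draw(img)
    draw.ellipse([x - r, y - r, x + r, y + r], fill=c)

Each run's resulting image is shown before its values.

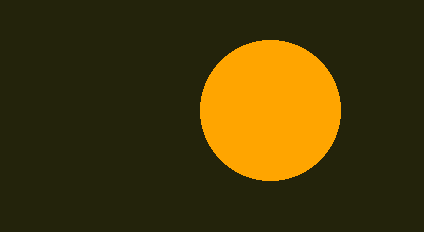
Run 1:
x = 270; y = 110; r = 70; c = 'orange'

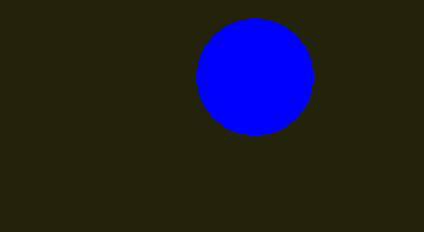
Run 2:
x = 254
y = 76
r = 58
c = 'blue'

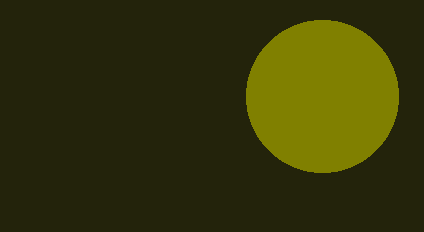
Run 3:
x = 322; y = 96; r = 76; c = 'olive'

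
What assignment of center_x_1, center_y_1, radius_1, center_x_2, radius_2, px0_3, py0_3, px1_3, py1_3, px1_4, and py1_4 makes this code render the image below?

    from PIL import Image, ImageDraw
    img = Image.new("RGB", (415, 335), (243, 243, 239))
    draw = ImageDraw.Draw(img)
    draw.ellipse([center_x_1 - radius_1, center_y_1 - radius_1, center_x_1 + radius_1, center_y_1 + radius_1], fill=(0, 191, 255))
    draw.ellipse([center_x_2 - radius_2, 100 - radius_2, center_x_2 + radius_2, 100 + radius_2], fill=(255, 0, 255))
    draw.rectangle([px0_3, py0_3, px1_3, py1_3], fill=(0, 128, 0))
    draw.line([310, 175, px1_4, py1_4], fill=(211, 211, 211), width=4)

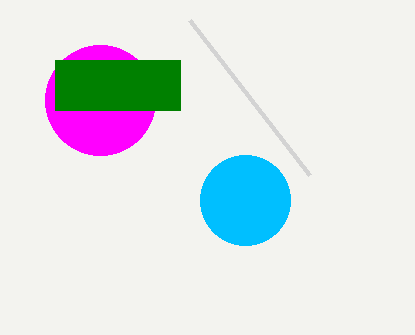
center_x_1 = 245; center_y_1 = 200; radius_1 = 45; center_x_2 = 100; radius_2 = 55; px0_3 = 55; py0_3 = 60; px1_3 = 180; py1_3 = 110; px1_4 = 190; py1_4 = 20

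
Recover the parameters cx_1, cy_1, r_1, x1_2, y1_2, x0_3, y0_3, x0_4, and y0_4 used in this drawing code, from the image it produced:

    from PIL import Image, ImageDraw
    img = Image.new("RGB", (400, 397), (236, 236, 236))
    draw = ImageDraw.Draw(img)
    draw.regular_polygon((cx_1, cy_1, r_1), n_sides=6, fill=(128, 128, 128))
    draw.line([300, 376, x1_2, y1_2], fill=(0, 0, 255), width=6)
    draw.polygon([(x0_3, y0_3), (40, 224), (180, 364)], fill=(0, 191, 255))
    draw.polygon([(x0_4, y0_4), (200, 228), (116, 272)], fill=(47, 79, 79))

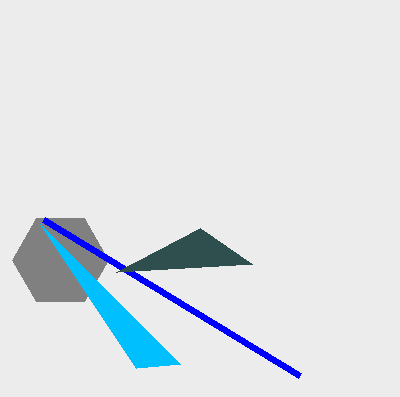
cx_1 = 60, cy_1 = 260, r_1 = 48, x1_2 = 44, y1_2 = 220, x0_3 = 136, y0_3 = 368, x0_4 = 252, y0_4 = 264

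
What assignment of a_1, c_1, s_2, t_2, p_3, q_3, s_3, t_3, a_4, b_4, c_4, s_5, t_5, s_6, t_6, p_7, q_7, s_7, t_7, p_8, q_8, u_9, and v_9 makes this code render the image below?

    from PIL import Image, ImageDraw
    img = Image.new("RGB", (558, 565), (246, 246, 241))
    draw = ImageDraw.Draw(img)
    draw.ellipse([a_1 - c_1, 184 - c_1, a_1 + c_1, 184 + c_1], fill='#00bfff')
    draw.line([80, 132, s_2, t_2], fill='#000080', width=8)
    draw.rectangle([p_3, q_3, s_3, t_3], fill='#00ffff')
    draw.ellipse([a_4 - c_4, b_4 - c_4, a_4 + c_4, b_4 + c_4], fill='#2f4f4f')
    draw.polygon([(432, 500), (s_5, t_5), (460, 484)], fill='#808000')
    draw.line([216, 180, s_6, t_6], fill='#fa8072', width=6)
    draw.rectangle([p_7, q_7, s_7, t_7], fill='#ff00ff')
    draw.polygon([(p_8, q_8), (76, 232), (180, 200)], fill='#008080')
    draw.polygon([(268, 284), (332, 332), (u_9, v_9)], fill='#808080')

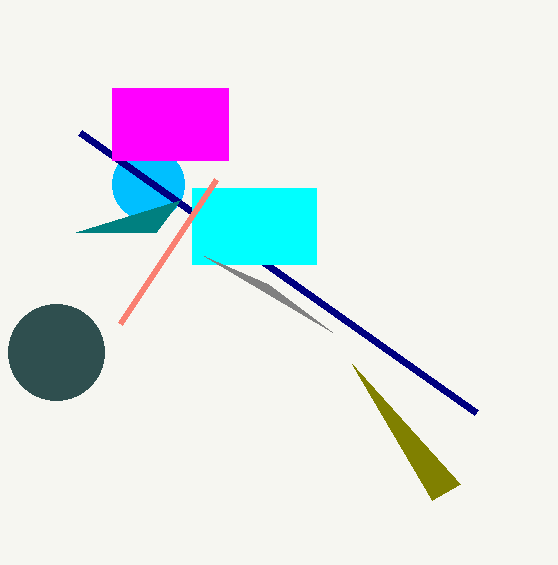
a_1 = 148; c_1 = 36; s_2 = 476; t_2 = 412; p_3 = 192; q_3 = 188; s_3 = 316; t_3 = 264; a_4 = 56; b_4 = 352; c_4 = 48; s_5 = 352; t_5 = 364; s_6 = 120; t_6 = 324; p_7 = 112; q_7 = 88; s_7 = 228; t_7 = 160; p_8 = 156; q_8 = 232; u_9 = 204; v_9 = 256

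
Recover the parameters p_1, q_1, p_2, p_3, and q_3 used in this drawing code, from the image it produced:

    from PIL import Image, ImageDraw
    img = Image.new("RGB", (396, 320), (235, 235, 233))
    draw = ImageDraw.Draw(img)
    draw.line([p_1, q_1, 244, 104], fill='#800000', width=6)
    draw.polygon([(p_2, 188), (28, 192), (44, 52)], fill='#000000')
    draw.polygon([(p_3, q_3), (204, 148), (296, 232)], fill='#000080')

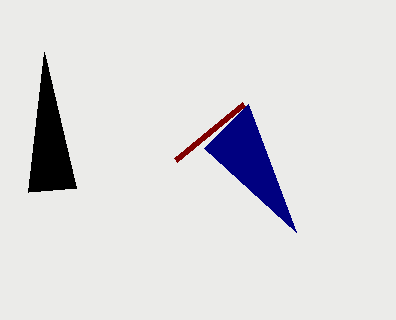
p_1 = 176; q_1 = 160; p_2 = 76; p_3 = 248; q_3 = 104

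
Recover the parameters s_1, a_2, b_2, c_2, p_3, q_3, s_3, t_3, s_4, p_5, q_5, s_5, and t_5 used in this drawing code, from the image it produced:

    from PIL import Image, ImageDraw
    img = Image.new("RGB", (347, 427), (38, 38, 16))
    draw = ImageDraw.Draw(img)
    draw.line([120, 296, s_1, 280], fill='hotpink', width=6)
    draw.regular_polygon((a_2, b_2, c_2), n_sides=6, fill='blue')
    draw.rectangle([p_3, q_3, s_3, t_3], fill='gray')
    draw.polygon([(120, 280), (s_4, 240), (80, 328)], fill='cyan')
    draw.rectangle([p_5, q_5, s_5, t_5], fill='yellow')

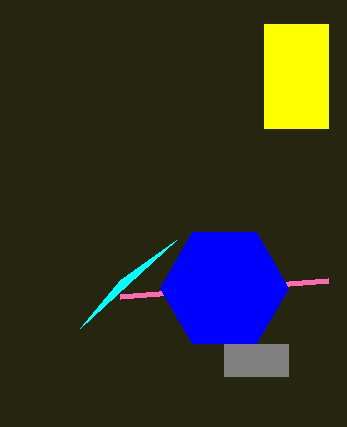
s_1 = 328
a_2 = 224
b_2 = 288
c_2 = 64
p_3 = 224
q_3 = 344
s_3 = 288
t_3 = 376
s_4 = 176
p_5 = 264
q_5 = 24
s_5 = 328
t_5 = 128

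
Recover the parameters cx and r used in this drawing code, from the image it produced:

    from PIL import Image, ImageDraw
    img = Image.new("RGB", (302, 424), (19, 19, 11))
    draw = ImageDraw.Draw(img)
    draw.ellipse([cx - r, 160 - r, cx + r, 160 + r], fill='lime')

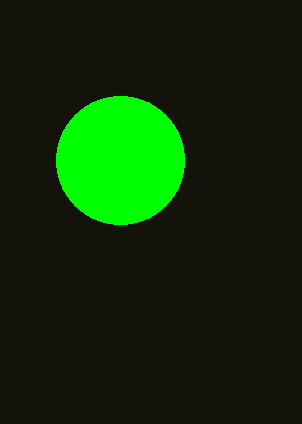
cx = 120, r = 64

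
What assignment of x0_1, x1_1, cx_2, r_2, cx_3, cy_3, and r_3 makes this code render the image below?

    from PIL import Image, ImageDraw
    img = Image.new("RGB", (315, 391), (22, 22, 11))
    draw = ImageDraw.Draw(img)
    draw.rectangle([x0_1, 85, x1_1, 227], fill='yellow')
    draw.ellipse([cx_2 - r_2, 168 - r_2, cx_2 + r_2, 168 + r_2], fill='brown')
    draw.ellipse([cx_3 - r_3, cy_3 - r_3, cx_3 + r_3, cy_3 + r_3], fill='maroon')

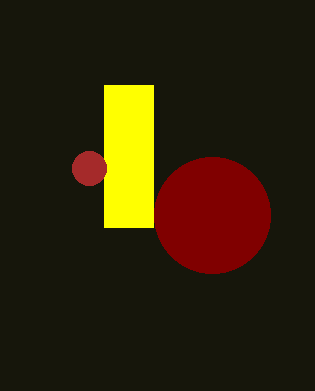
x0_1 = 104
x1_1 = 153
cx_2 = 89
r_2 = 17
cx_3 = 212
cy_3 = 215
r_3 = 58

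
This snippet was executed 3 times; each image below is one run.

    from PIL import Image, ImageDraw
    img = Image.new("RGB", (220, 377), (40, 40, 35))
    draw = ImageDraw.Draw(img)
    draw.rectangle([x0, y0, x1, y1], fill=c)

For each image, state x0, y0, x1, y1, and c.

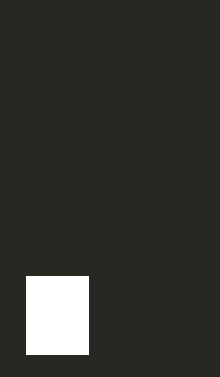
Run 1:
x0 = 26, y0 = 276, x1 = 88, y1 = 354, c = 'white'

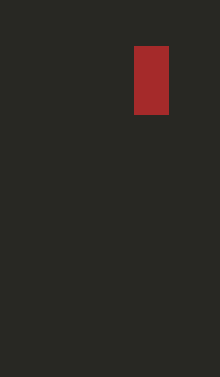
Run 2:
x0 = 134
y0 = 46
x1 = 168
y1 = 114
c = 'brown'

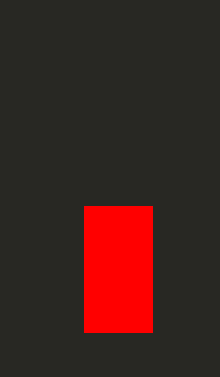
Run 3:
x0 = 84; y0 = 206; x1 = 152; y1 = 332; c = 'red'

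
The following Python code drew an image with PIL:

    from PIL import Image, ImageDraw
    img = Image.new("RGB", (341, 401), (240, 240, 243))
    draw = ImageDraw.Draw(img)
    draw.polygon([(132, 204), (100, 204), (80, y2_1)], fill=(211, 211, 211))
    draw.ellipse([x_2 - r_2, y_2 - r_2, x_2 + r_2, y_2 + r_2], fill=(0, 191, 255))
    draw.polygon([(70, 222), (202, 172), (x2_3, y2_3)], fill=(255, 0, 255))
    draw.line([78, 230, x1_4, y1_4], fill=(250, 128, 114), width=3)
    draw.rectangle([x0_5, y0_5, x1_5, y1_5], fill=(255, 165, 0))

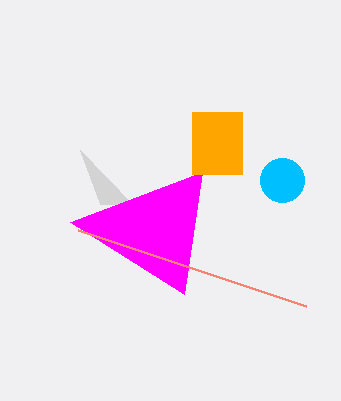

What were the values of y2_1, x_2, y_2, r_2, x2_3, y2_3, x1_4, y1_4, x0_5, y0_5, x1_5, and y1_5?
y2_1 = 150; x_2 = 282; y_2 = 180; r_2 = 22; x2_3 = 184; y2_3 = 294; x1_4 = 306; y1_4 = 306; x0_5 = 192; y0_5 = 112; x1_5 = 242; y1_5 = 174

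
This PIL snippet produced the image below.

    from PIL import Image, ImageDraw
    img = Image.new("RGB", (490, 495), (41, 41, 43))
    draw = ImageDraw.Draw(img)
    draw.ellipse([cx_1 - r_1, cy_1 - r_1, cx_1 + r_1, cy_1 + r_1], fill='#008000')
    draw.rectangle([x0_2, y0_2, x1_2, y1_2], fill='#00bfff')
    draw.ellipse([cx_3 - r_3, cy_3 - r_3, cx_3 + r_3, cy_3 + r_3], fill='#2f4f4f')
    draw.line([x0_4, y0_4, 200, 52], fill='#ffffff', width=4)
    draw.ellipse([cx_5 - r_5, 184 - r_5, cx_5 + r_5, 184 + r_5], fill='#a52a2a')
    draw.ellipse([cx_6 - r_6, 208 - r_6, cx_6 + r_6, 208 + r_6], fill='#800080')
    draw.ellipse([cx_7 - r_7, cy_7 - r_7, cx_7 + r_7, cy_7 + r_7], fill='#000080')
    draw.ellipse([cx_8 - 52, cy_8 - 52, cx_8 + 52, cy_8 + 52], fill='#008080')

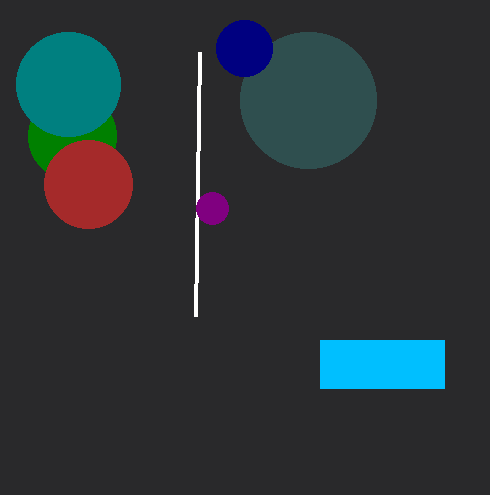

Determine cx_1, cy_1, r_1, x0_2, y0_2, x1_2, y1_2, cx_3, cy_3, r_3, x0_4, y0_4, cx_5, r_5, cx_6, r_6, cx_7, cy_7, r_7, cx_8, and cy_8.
cx_1 = 72, cy_1 = 136, r_1 = 44, x0_2 = 320, y0_2 = 340, x1_2 = 444, y1_2 = 388, cx_3 = 308, cy_3 = 100, r_3 = 68, x0_4 = 196, y0_4 = 316, cx_5 = 88, r_5 = 44, cx_6 = 212, r_6 = 16, cx_7 = 244, cy_7 = 48, r_7 = 28, cx_8 = 68, cy_8 = 84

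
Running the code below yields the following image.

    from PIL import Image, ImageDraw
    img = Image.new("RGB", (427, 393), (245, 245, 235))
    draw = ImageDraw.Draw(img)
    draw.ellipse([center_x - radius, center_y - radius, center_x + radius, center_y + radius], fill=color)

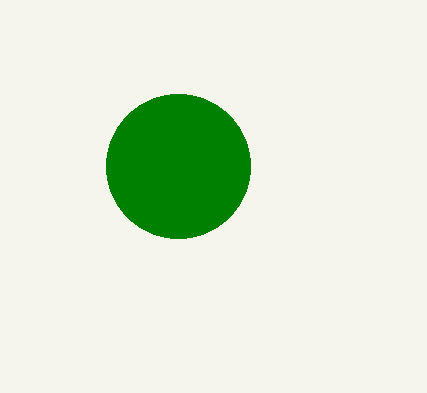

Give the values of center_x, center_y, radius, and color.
center_x = 178, center_y = 166, radius = 72, color = 'green'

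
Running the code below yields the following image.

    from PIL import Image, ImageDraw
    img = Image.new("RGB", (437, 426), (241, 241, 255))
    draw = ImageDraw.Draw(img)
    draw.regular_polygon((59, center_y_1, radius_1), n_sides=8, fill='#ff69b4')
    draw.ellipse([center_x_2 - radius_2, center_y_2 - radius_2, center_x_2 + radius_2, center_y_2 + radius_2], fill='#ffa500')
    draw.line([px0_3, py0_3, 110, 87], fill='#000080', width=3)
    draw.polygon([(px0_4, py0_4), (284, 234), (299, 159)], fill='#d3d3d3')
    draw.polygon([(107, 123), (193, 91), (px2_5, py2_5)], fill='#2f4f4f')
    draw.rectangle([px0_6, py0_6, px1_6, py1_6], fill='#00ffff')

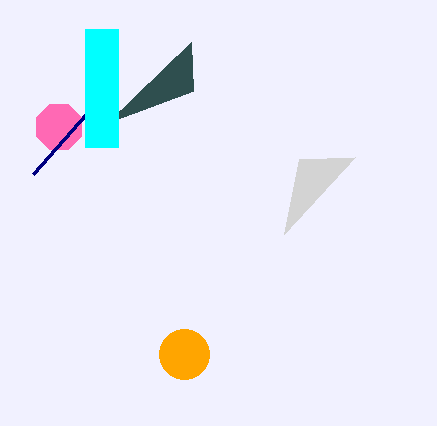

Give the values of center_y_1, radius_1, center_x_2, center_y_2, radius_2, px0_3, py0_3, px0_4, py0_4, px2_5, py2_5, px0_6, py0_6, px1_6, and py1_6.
center_y_1 = 127, radius_1 = 24, center_x_2 = 184, center_y_2 = 354, radius_2 = 25, px0_3 = 33, py0_3 = 174, px0_4 = 355, py0_4 = 157, px2_5 = 191, py2_5 = 42, px0_6 = 85, py0_6 = 29, px1_6 = 118, py1_6 = 147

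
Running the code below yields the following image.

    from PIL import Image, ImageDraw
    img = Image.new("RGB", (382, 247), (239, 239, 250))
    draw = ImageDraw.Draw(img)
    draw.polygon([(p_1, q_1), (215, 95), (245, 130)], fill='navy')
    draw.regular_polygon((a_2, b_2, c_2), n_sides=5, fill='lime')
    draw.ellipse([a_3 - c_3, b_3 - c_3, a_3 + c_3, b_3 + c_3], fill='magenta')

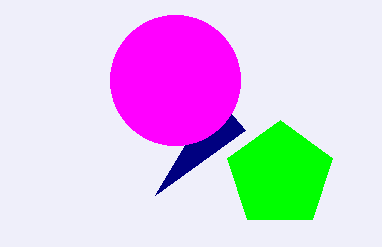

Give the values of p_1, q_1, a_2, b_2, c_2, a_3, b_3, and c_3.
p_1 = 155
q_1 = 195
a_2 = 280
b_2 = 175
c_2 = 55
a_3 = 175
b_3 = 80
c_3 = 65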